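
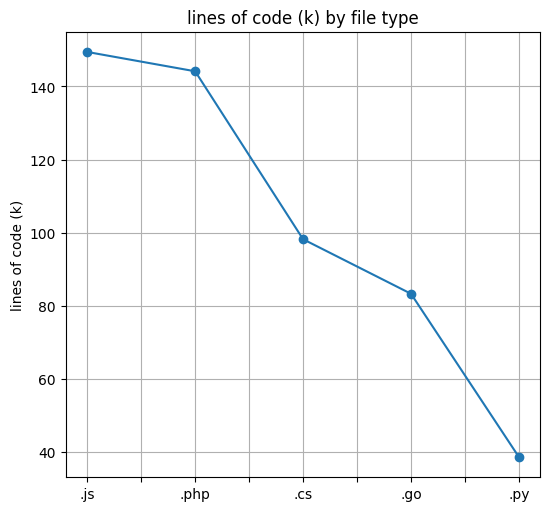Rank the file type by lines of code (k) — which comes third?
.cs

Top 4: .js ≈ 150, .php ≈ 140, .cs ≈ 100, .go ≈ 80.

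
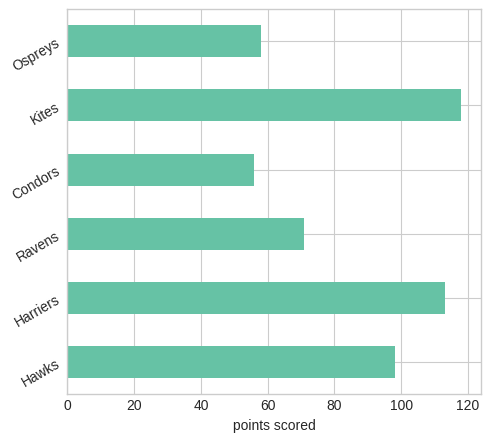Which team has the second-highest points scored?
Harriers

Top 3: Kites ≈ 120, Harriers ≈ 110, Hawks ≈ 100.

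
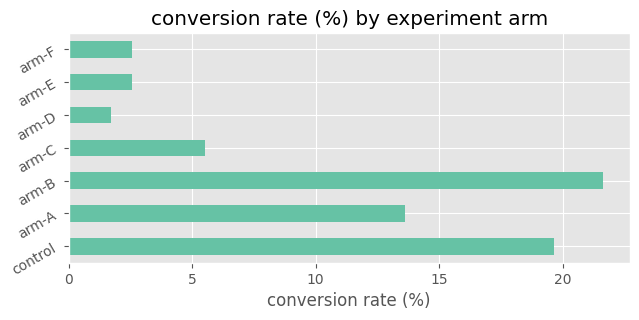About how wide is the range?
≈ 20

Max arm-B ≈ 22, min arm-D ≈ 2; range ≈ 20.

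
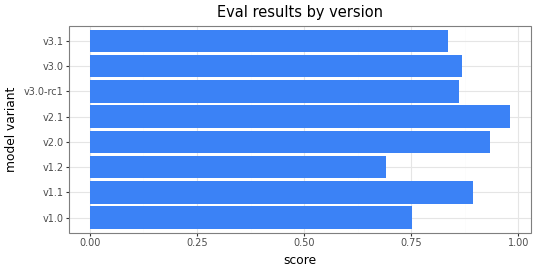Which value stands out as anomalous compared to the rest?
v1.2 ≈ 0.7; the rest sit between ≈ 0.8 and ≈ 1.0.

v1.2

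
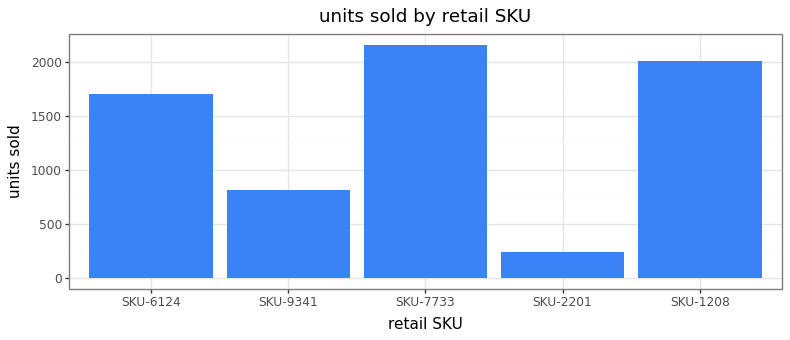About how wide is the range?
Max SKU-7733 ≈ 2200, min SKU-2201 ≈ 200; range ≈ 2000.

≈ 2000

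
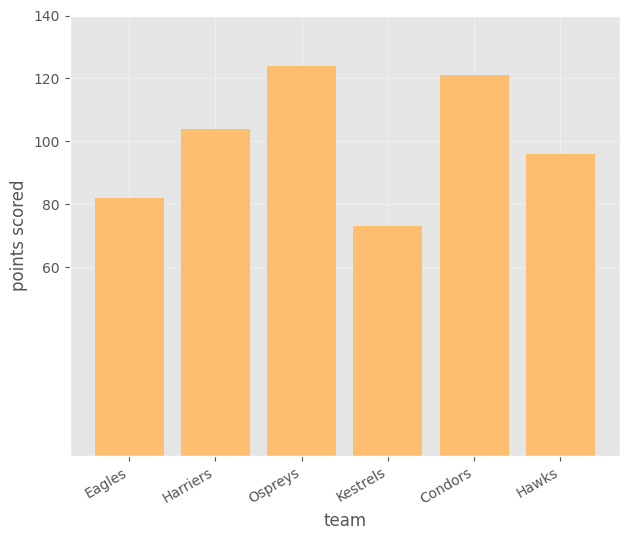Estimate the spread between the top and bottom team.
≈ 40

Max Ospreys ≈ 120, min Kestrels ≈ 80; range ≈ 40.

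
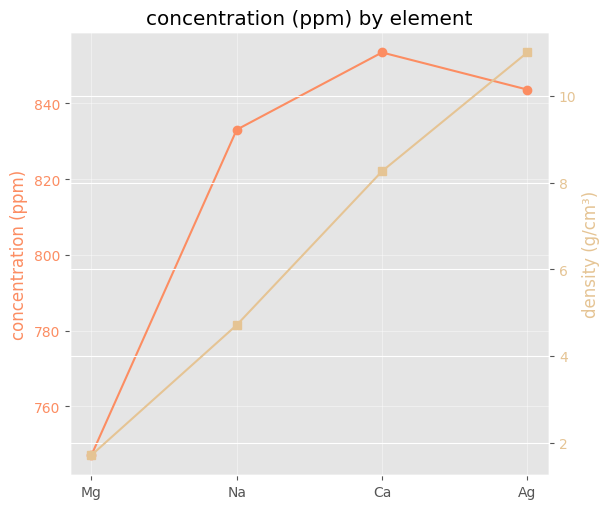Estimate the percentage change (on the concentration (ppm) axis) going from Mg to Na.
Mg ≈ 750, Na ≈ 830; (830 − 750) / 750 ≈ +10.7%.

≈ +10.7%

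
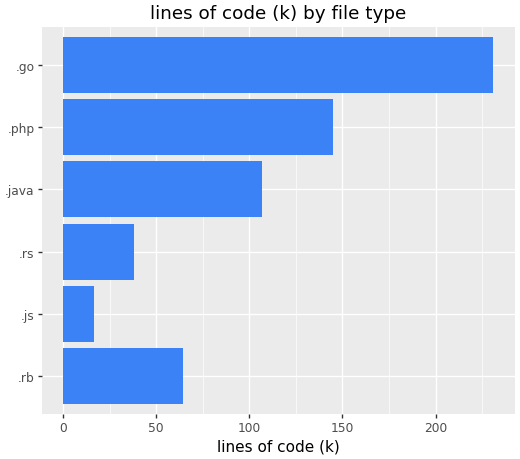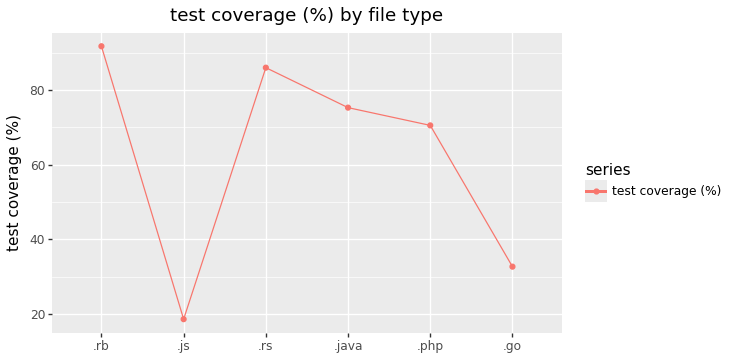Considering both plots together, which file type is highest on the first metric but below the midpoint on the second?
.go

Chart 2 median test coverage (%) ≈ 70; below-median file types: .js, .php, .go. Among those, .go has the highest lines of code (k) (≈ 225).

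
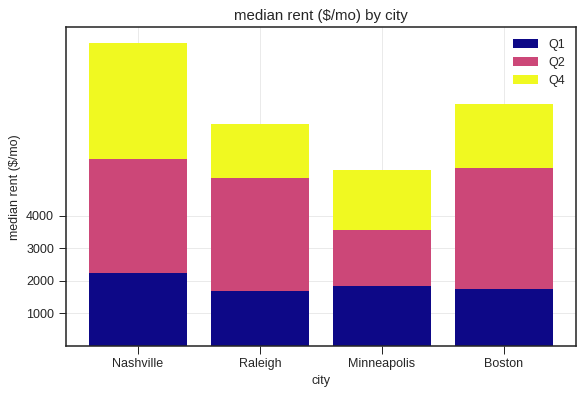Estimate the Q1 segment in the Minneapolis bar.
≈ 2000

Q1 top ≈ 2000, bottom ≈ 0; segment ≈ 2000.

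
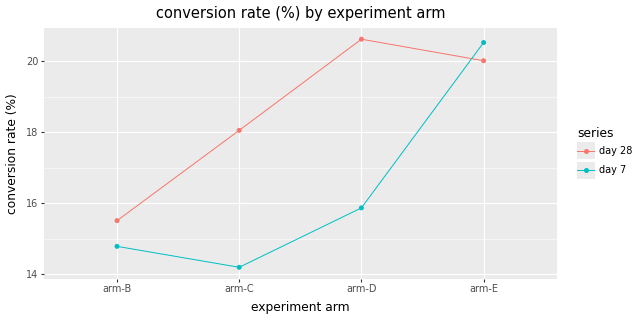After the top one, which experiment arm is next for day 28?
arm-E

Top 3 for day 28: arm-D ≈ 21, arm-E ≈ 20, arm-C ≈ 18.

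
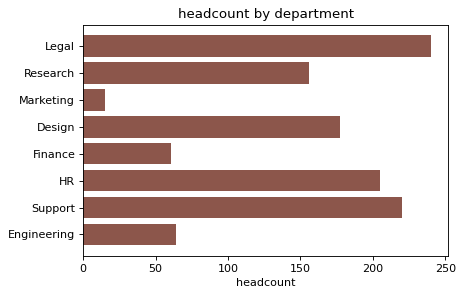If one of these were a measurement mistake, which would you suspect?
Marketing ≈ 20; the rest sit between ≈ 60 and ≈ 240.

Marketing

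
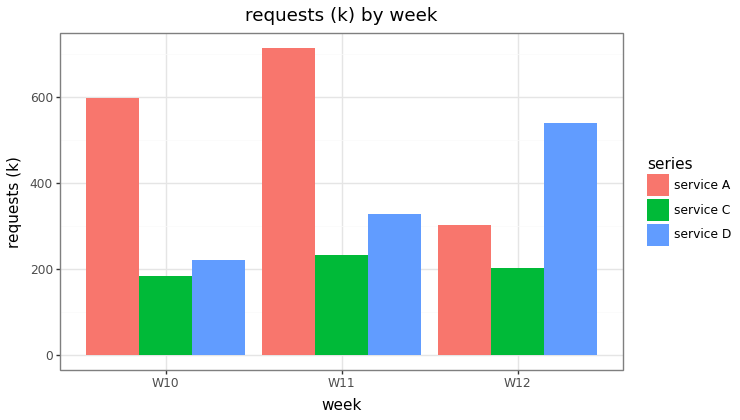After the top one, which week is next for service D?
W11

Top 3 for service D: W12 ≈ 500, W11 ≈ 300, W10 ≈ 200.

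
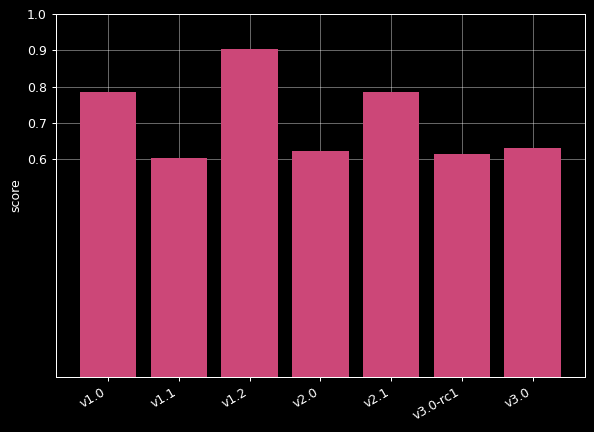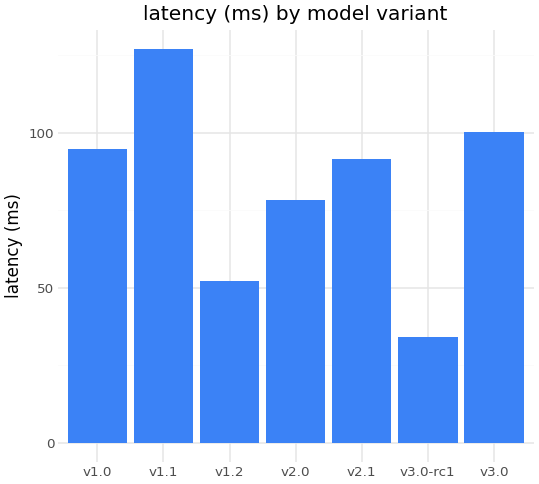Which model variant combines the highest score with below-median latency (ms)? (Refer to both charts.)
Chart 2 median latency (ms) ≈ 100; below-median model variants: v1.2, v2.0, v3.0-rc1. Among those, v1.2 has the highest score (≈ 0.9).

v1.2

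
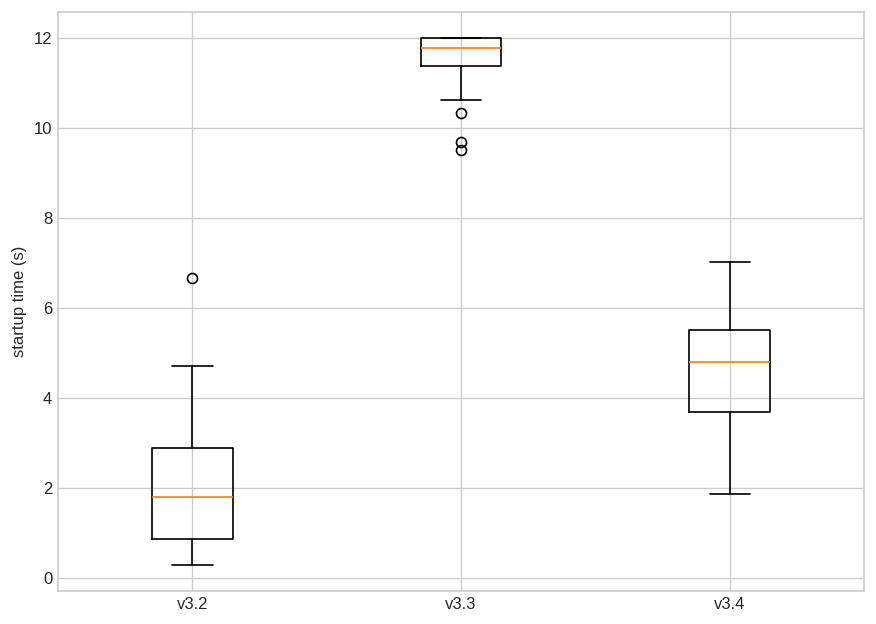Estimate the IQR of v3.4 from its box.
≈ 2

Q3 ≈ 6, Q1 ≈ 4; IQR ≈ 2.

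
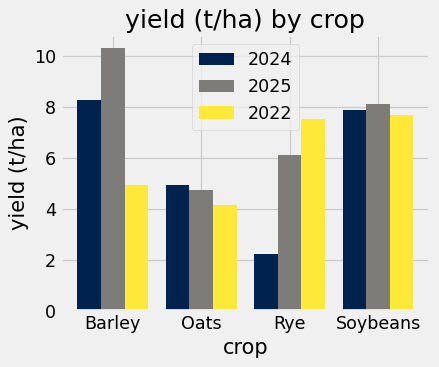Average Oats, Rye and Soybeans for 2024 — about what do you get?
≈ 5

(5 + 2 + 8) / 3 ≈ 5.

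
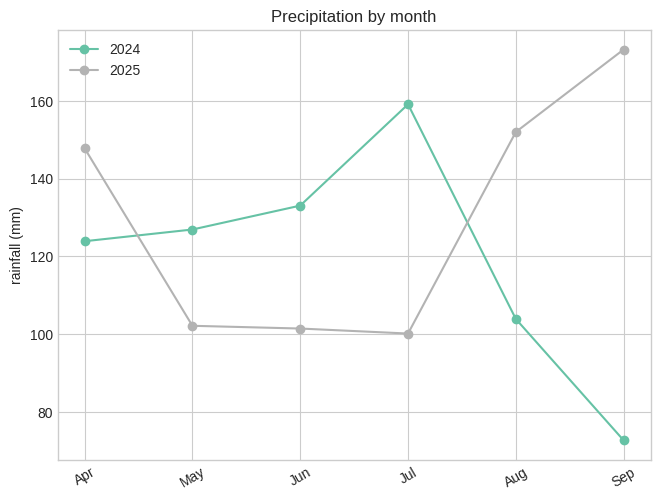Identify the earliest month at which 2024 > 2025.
May

Apr: 2024 ≈ 120 vs 2025 ≈ 150 (not yet); May: 2024 ≈ 130 vs 2025 ≈ 100 (first crossover).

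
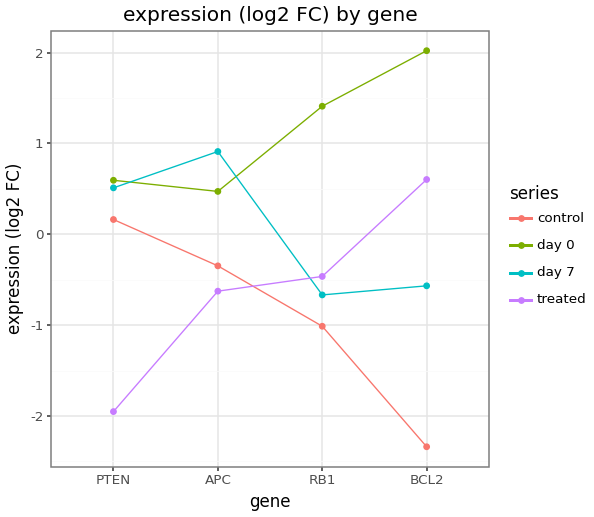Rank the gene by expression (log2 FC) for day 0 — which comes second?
Top 3 for day 0: BCL2 ≈ 2.0, RB1 ≈ 1.5, PTEN ≈ 0.5.

RB1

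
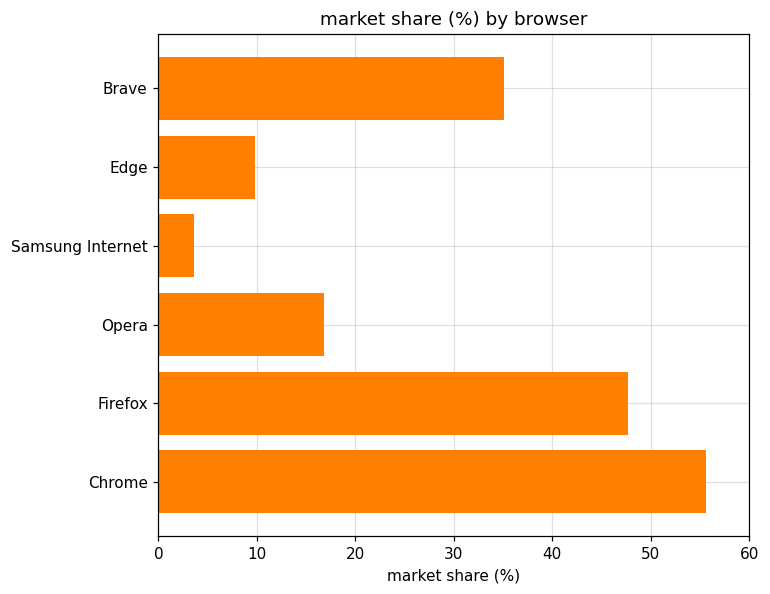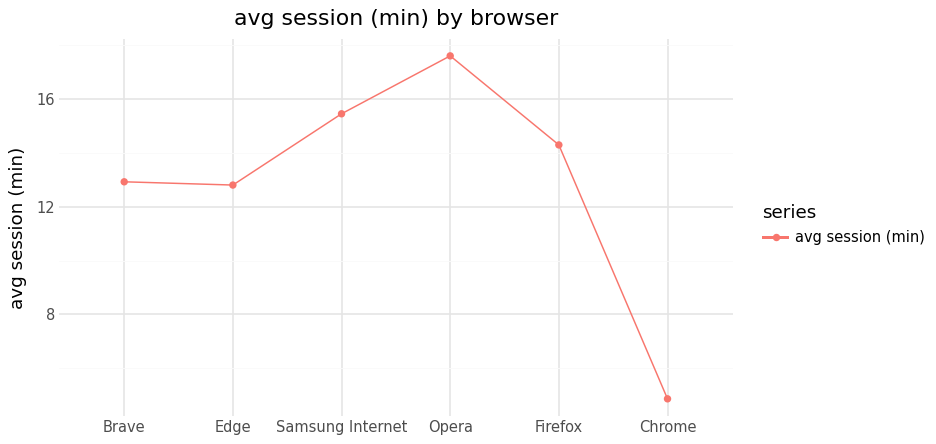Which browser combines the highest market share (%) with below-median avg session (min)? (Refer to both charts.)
Chrome

Chart 2 median avg session (min) ≈ 14; below-median browsers: Brave, Edge, Chrome. Among those, Chrome has the highest market share (%) (≈ 60).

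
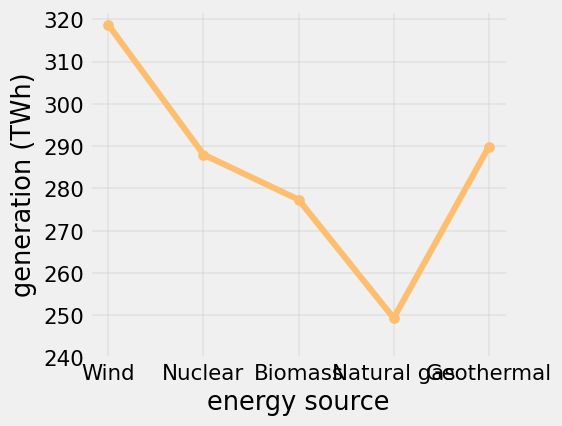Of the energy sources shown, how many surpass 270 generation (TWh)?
Above 270: Wind, Nuclear, Biomass, Geothermal.

4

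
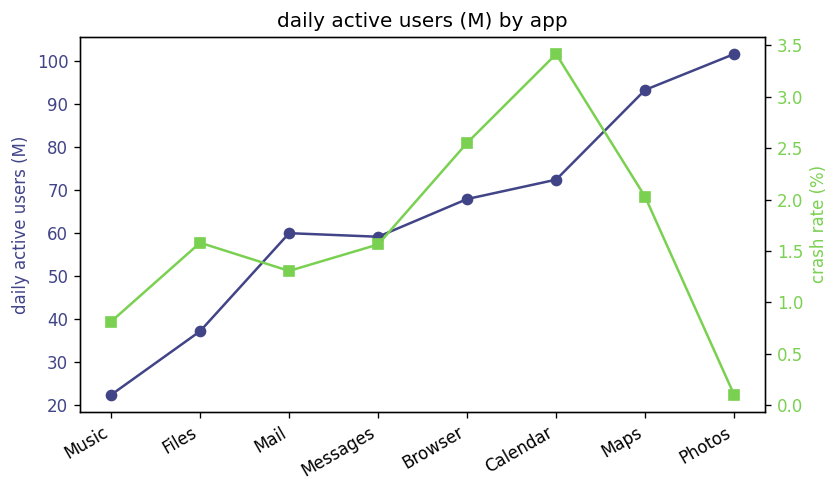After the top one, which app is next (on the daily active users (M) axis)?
Top 3 (on the daily active users (M) axis): Photos ≈ 100, Maps ≈ 90, Calendar ≈ 70.

Maps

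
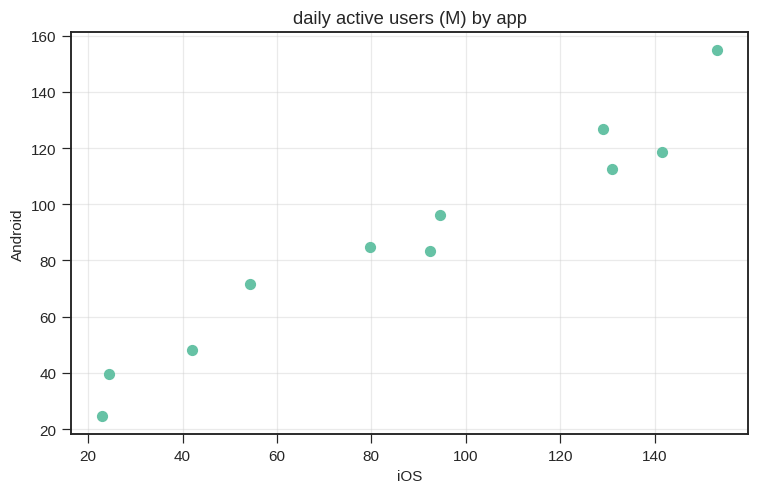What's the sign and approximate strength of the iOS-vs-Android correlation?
Points are positively correlated; strong (|r| ≈ 1.0).

positive, strong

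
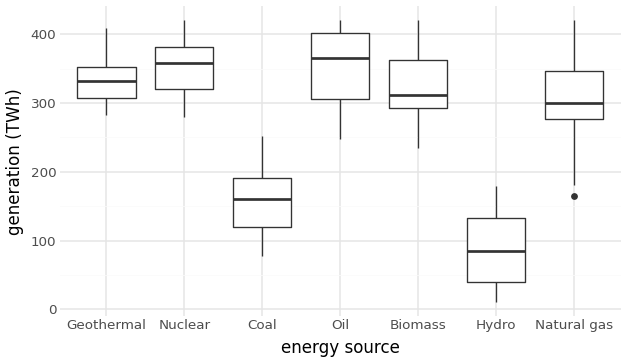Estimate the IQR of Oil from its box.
≈ 100

Q3 ≈ 400, Q1 ≈ 300; IQR ≈ 100.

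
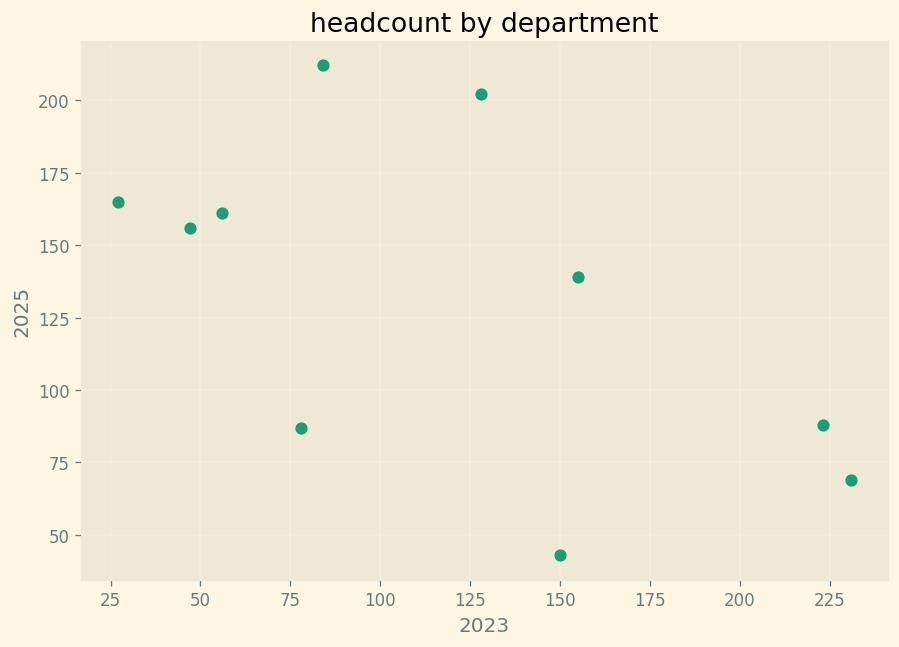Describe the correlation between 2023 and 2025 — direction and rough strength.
Points are negatively correlated; moderate (|r| ≈ 0.6).

negative, moderate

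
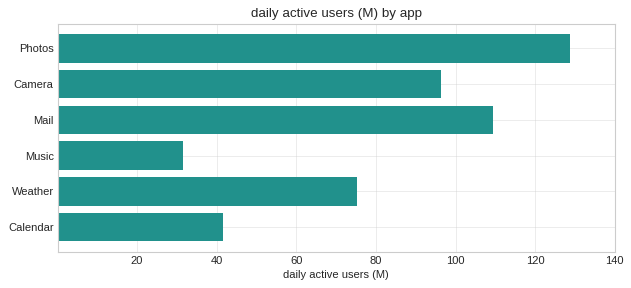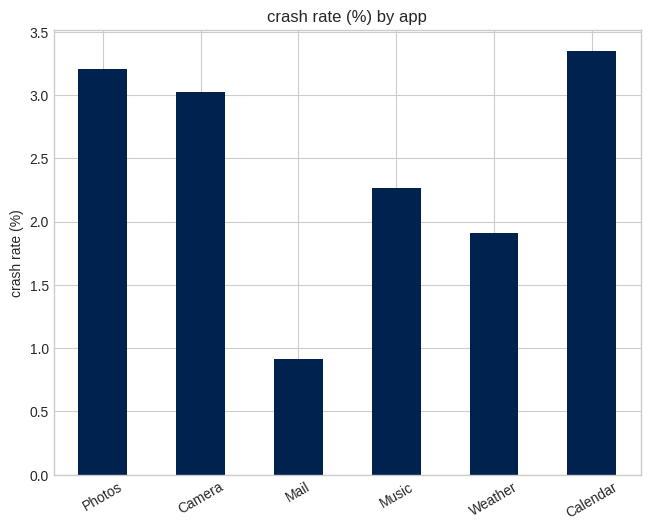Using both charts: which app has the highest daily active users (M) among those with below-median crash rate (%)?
Chart 2 median crash rate (%) ≈ 2.5; below-median apps: Mail, Music, Weather. Among those, Mail has the highest daily active users (M) (≈ 100).

Mail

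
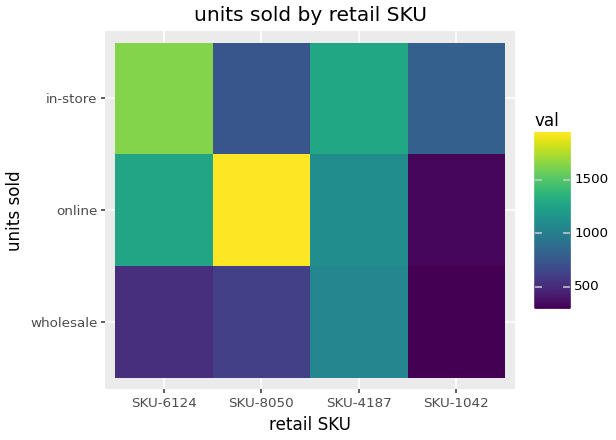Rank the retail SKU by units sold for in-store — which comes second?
SKU-4187

Top 3 for in-store: SKU-6124 ≈ 1600, SKU-4187 ≈ 1200, SKU-1042 ≈ 800.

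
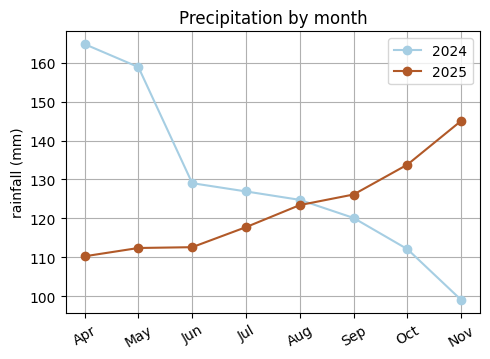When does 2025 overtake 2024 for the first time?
Sep

Aug: 2025 ≈ 120 vs 2024 ≈ 120 (not yet); Sep: 2025 ≈ 130 vs 2024 ≈ 120 (first crossover).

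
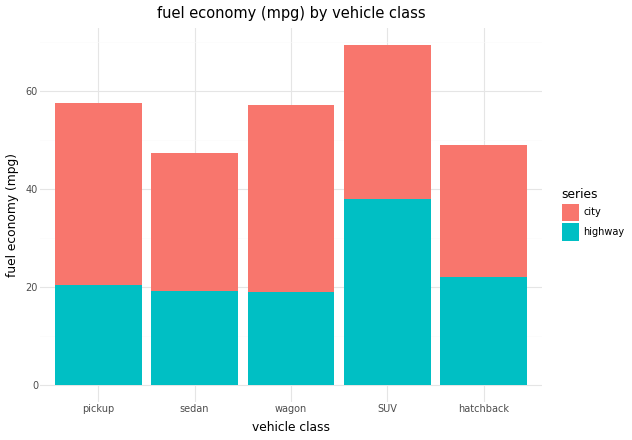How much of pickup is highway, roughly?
≈ 20

highway top ≈ 20, bottom ≈ 0; segment ≈ 20.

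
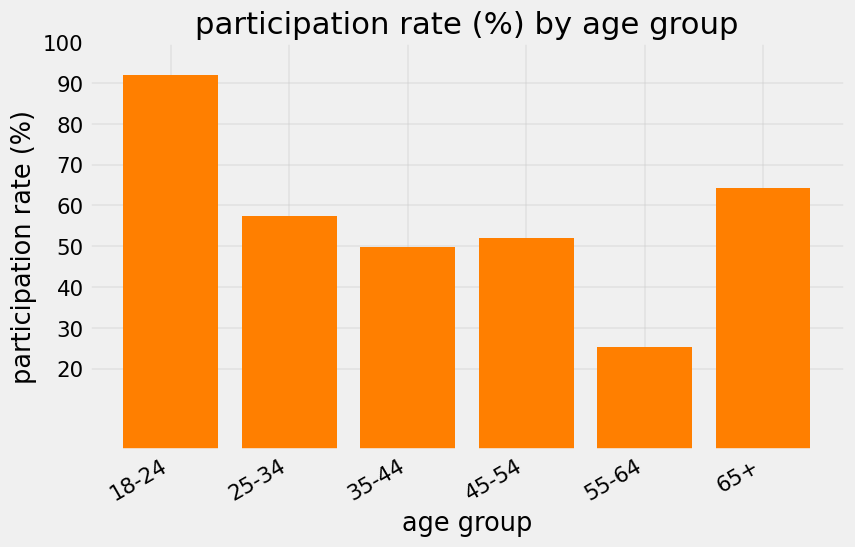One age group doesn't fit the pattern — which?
18-24

18-24 ≈ 90; the rest sit between ≈ 30 and ≈ 60.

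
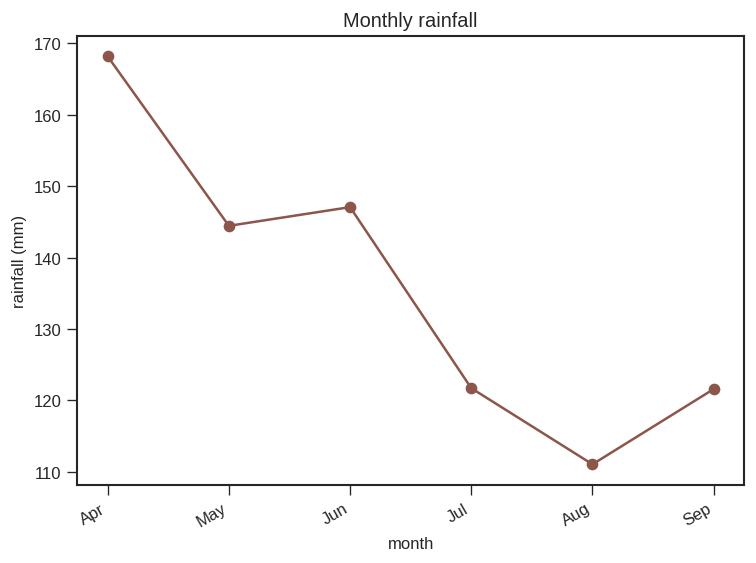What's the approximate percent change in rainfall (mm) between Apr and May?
Apr ≈ 170, May ≈ 145; (145 − 170) / 170 ≈ -14.7%.

≈ -14.7%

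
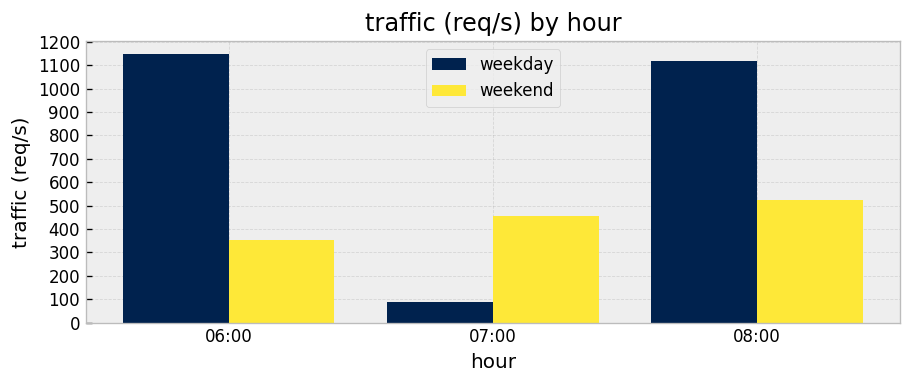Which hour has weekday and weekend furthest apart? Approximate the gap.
06:00: weekday ≈ 1100, weekend ≈ 400 → gap ≈ 700. Next-largest (08:00) is only ≈ 600.

06:00, ≈ 700 req/s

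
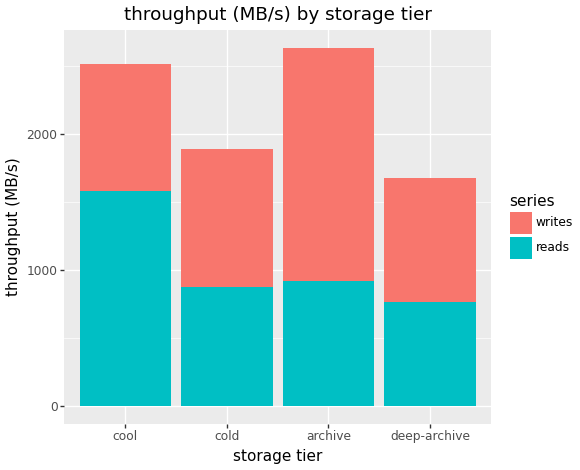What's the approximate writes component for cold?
writes top ≈ 2000, bottom ≈ 1000; segment ≈ 1000.

≈ 1000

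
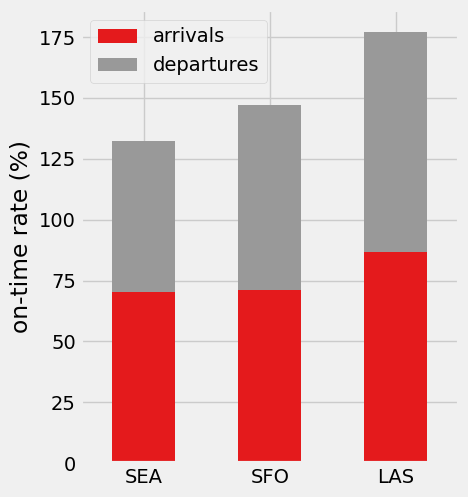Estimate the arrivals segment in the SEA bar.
arrivals top ≈ 80, bottom ≈ 0; segment ≈ 80.

≈ 80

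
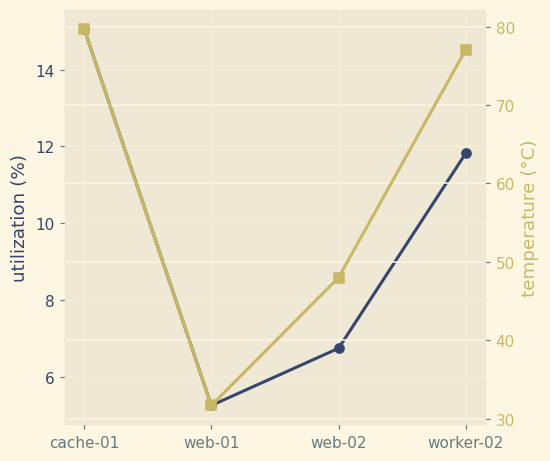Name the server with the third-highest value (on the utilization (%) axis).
Top 4 (on the utilization (%) axis): cache-01 ≈ 15, worker-02 ≈ 12, web-02 ≈ 7, web-01 ≈ 5.

web-02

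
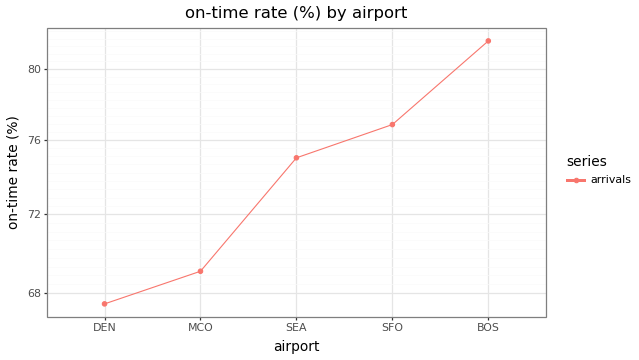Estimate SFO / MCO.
≈ 1.09×

SFO ≈ 76, MCO ≈ 70; 76/70 ≈ 1.09.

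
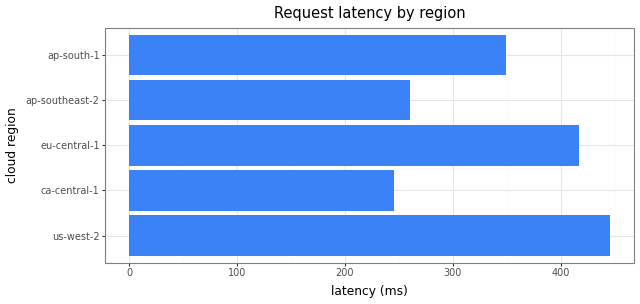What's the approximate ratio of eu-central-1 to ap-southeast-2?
≈ 1.6×

eu-central-1 ≈ 400, ap-southeast-2 ≈ 250; 400/250 ≈ 1.6.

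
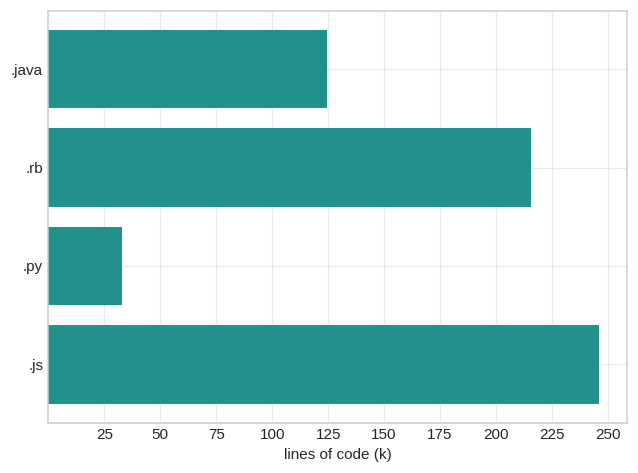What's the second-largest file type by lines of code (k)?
.rb

Top 3: .js ≈ 250, .rb ≈ 225, .java ≈ 125.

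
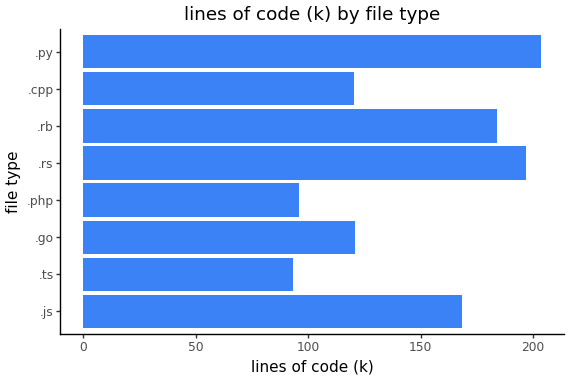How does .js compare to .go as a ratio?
.js ≈ 160, .go ≈ 120; 160/120 ≈ 1.33.

≈ 1.33×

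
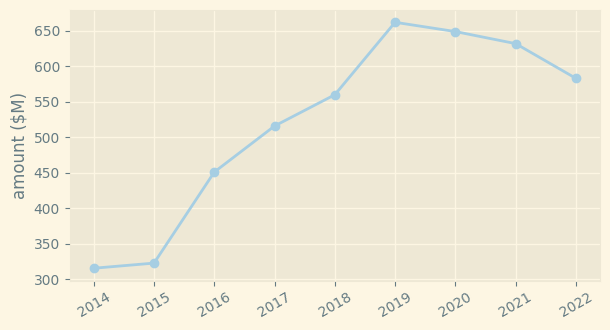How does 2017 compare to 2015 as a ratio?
2017 ≈ 500, 2015 ≈ 300; 500/300 ≈ 1.67.

≈ 1.67×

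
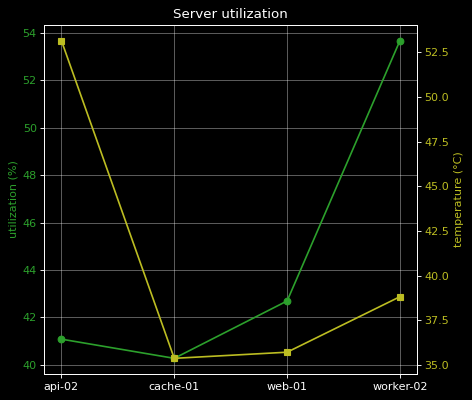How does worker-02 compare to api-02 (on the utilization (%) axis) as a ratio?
≈ 1.29×

worker-02 ≈ 54, api-02 ≈ 42; 54/42 ≈ 1.29.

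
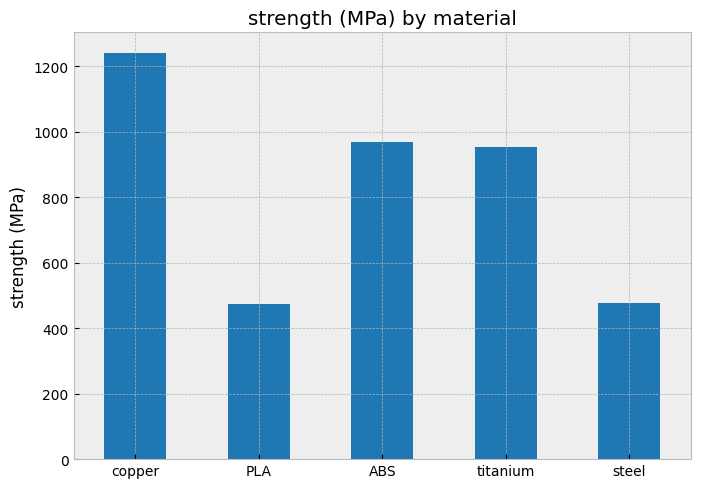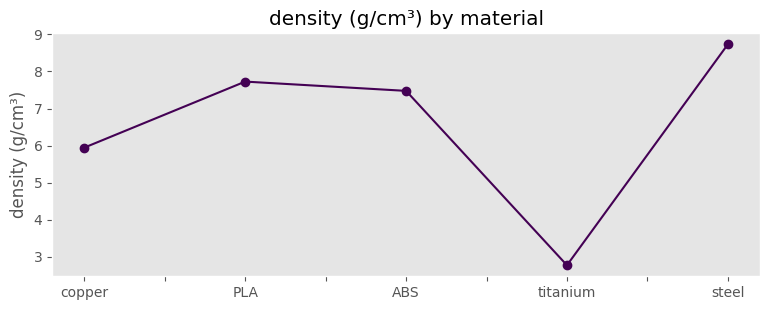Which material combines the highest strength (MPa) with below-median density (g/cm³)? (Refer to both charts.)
copper

Chart 2 median density (g/cm³) ≈ 7; below-median materials: copper, titanium. Among those, copper has the highest strength (MPa) (≈ 1200).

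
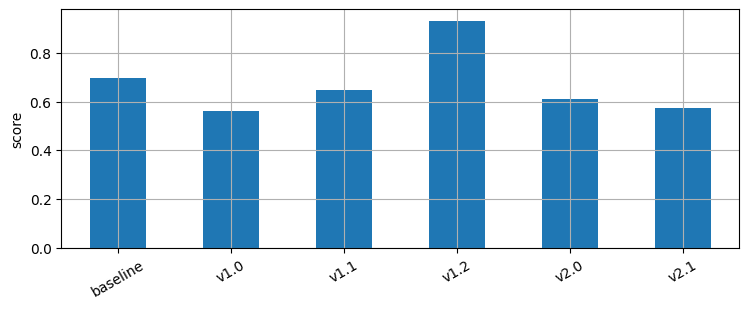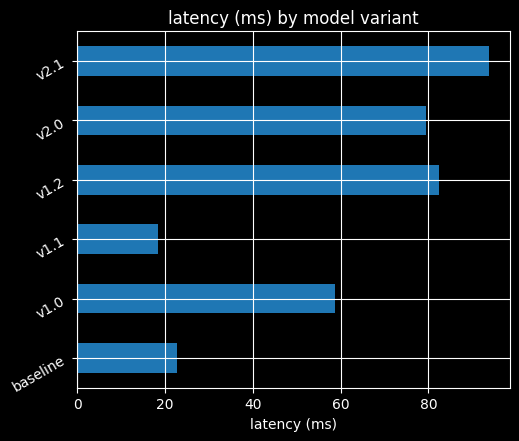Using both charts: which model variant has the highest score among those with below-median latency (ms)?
Chart 2 median latency (ms) ≈ 70; below-median model variants: baseline, v1.0, v1.1. Among those, baseline has the highest score (≈ 0.7).

baseline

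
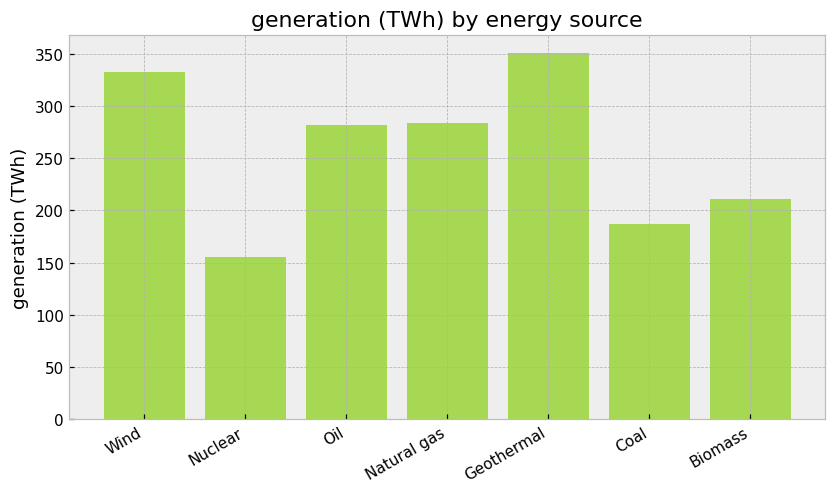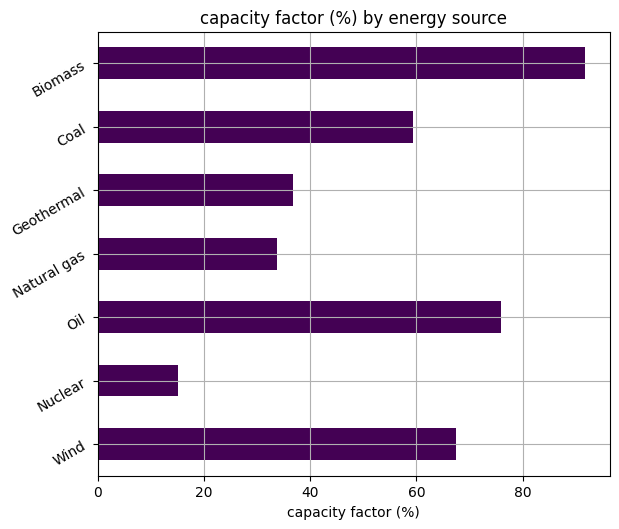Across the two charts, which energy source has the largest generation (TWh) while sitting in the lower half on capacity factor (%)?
Chart 2 median capacity factor (%) ≈ 60; below-median energy sources: Nuclear, Natural gas, Geothermal. Among those, Geothermal has the highest generation (TWh) (≈ 350).

Geothermal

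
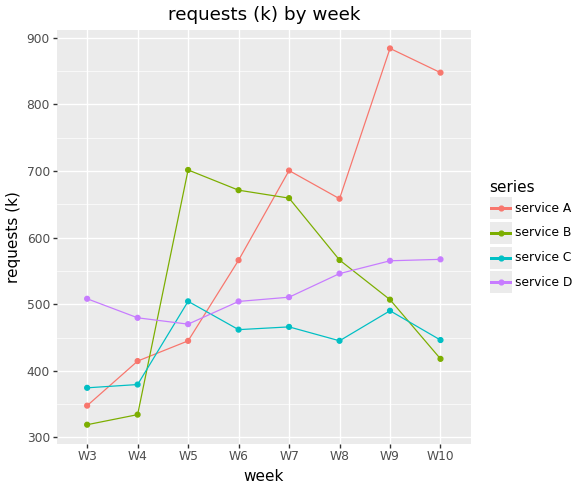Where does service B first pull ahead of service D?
W5

W4: service B ≈ 350 vs service D ≈ 500 (not yet); W5: service B ≈ 700 vs service D ≈ 450 (first crossover).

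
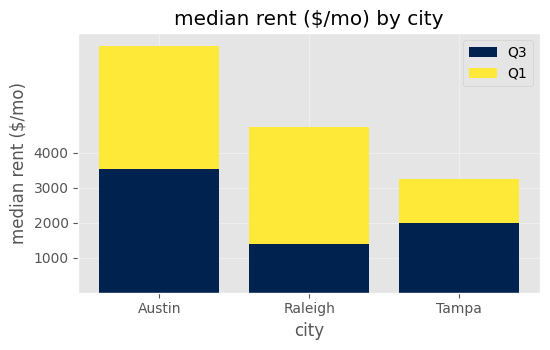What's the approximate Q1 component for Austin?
Q1 top ≈ 7000, bottom ≈ 4000; segment ≈ 3000.

≈ 3000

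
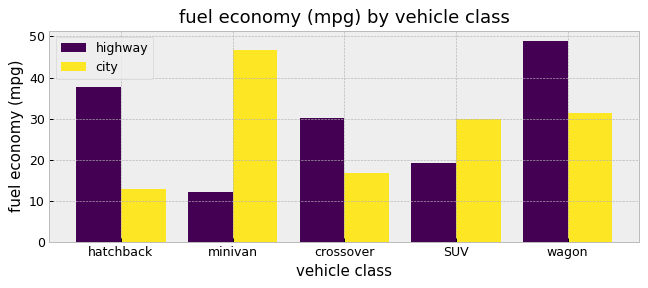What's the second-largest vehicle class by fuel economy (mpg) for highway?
Top 3 for highway: wagon ≈ 50, hatchback ≈ 40, crossover ≈ 30.

hatchback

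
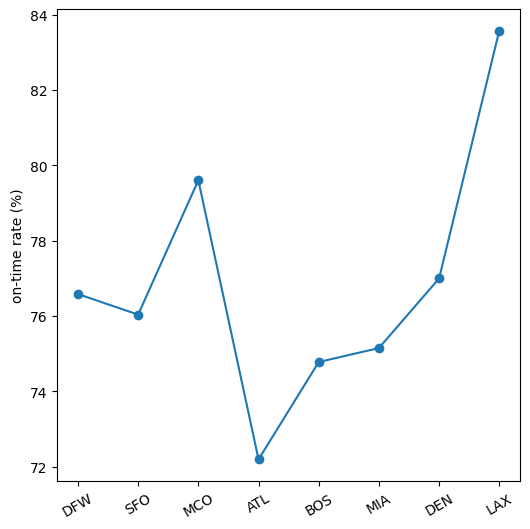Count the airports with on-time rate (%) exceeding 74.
Above 74: DFW, SFO, MCO, BOS, MIA, DEN, LAX.

7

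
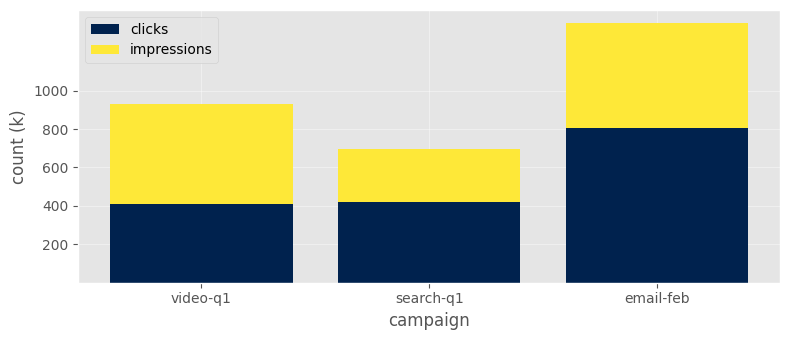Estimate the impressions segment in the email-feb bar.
≈ 600

impressions top ≈ 1400, bottom ≈ 800; segment ≈ 600.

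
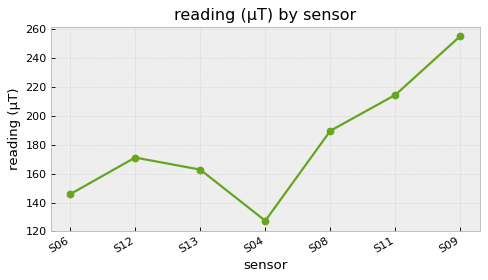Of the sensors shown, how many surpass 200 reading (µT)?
2

Above 200: S11, S09.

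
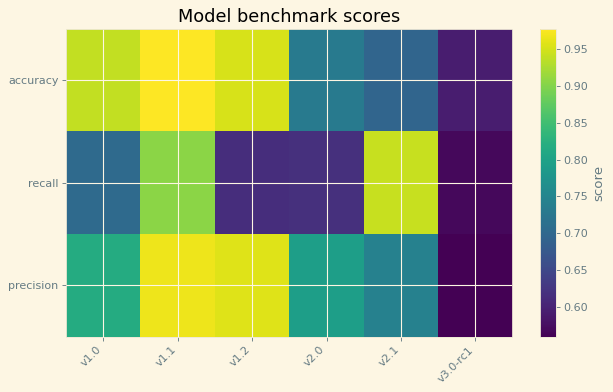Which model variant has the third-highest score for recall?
Top 4 for recall: v2.1 ≈ 0.95, v1.1 ≈ 0.90, v1.0 ≈ 0.70, v2.0 ≈ 0.60.

v1.0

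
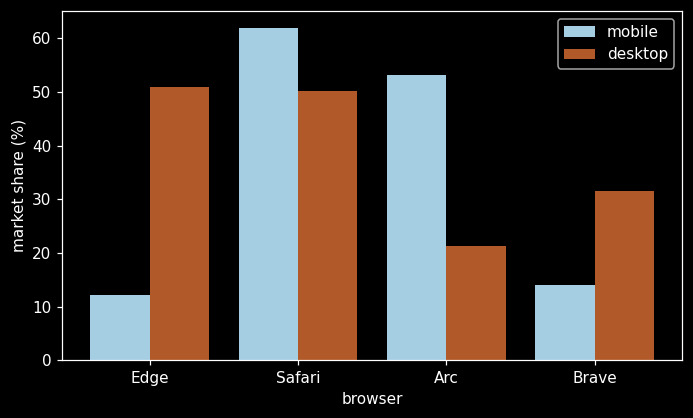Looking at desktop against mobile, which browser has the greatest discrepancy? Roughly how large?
Edge: desktop ≈ 50, mobile ≈ 10 → gap ≈ 40. Next-largest (Arc) is only ≈ 30.

Edge, ≈ 40 %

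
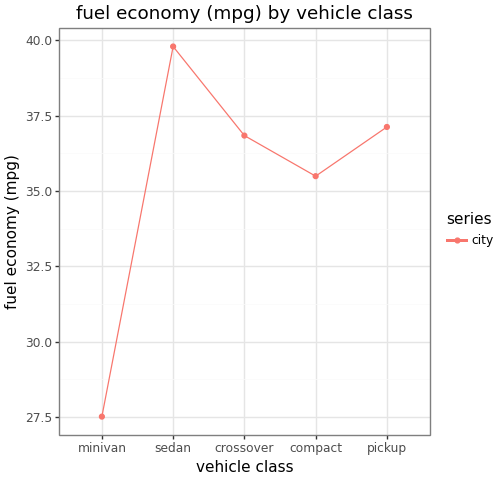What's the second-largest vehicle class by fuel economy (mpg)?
pickup

Top 3: sedan ≈ 40, pickup ≈ 38, crossover ≈ 36.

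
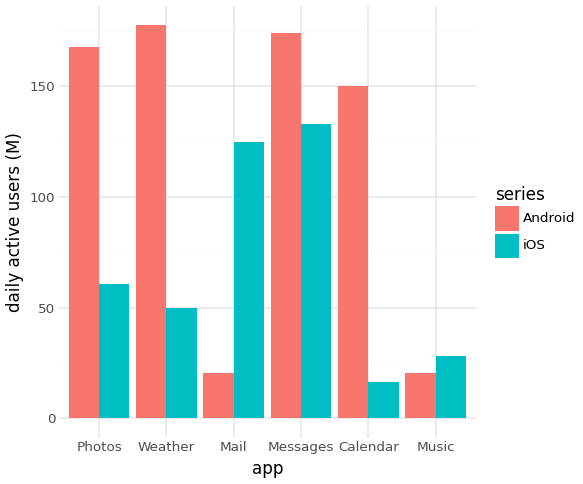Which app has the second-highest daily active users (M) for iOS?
Mail

Top 3 for iOS: Messages ≈ 140, Mail ≈ 120, Photos ≈ 60.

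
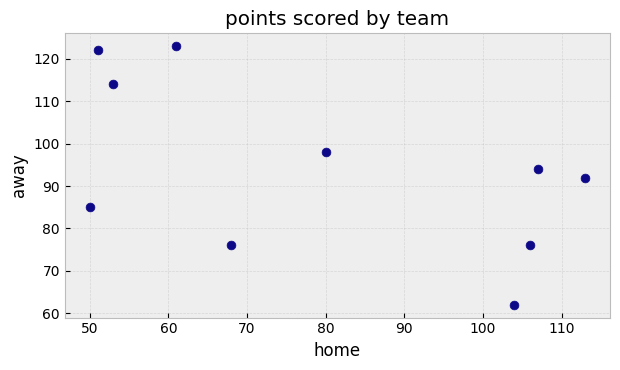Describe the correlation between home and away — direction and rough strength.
Points are negatively correlated; moderate (|r| ≈ 0.6).

negative, moderate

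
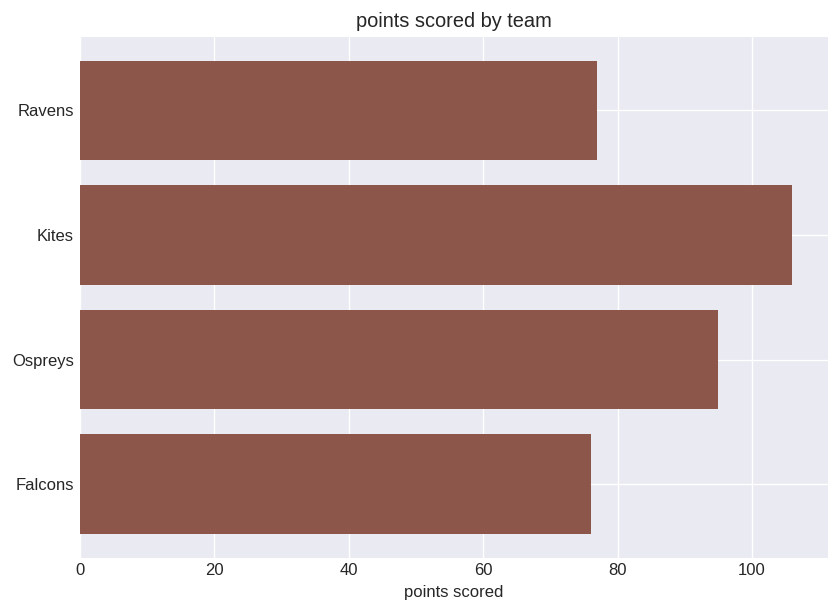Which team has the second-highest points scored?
Top 3: Kites ≈ 110, Ospreys ≈ 100, Ravens ≈ 80.

Ospreys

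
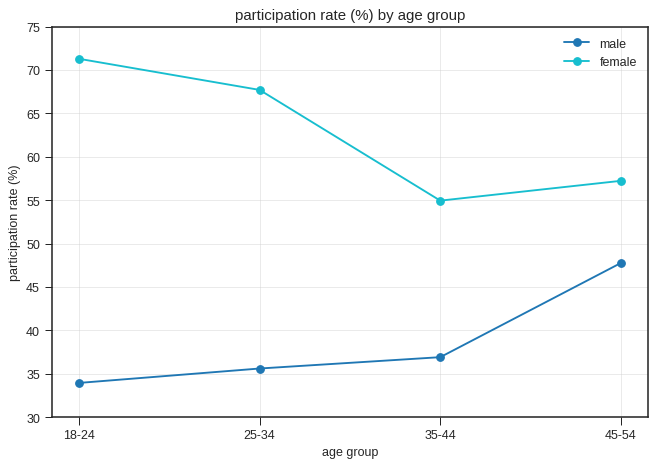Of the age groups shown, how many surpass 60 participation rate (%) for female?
Above 60: 18-24, 25-34.

2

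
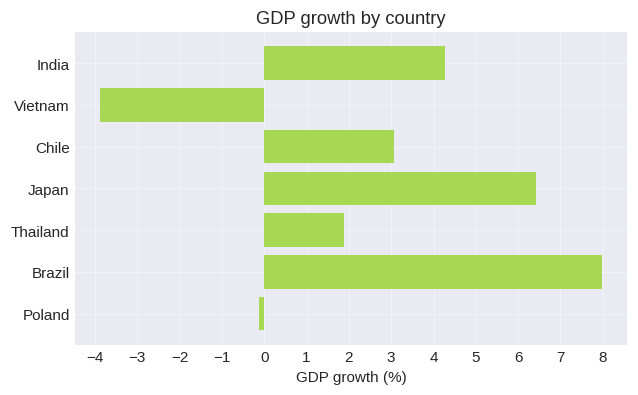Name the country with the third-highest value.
India

Top 4: Brazil ≈ 8, Japan ≈ 6, India ≈ 4, Chile ≈ 3.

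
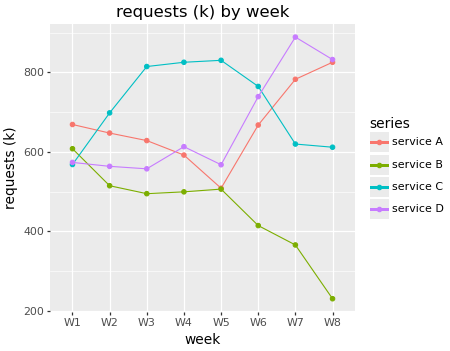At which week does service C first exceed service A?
W1: service C ≈ 600 vs service A ≈ 700 (not yet); W2: service C ≈ 700 vs service A ≈ 600 (first crossover).

W2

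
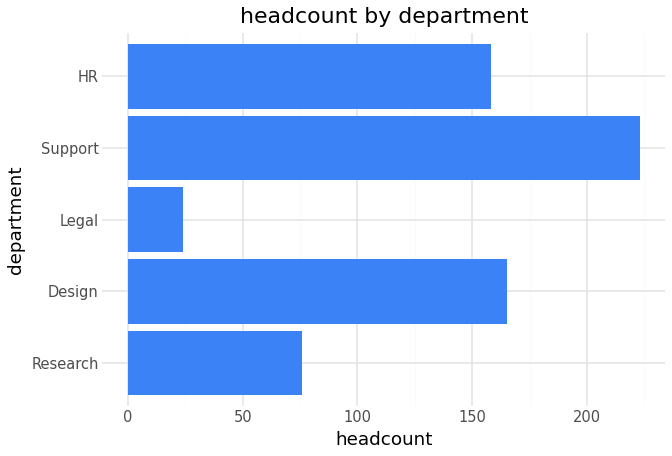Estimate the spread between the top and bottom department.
Max Support ≈ 220, min Legal ≈ 20; range ≈ 200.

≈ 200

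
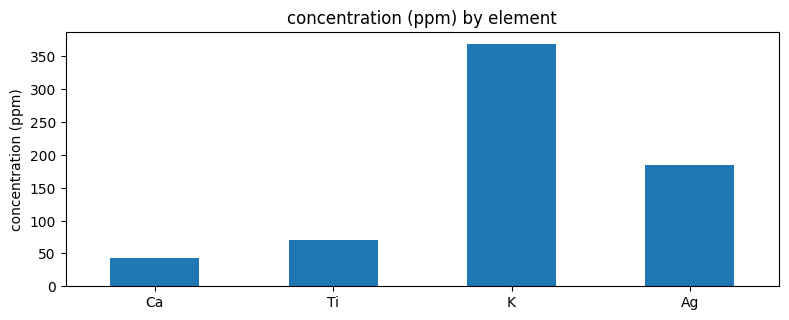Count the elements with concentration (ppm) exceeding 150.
2

Above 150: K, Ag.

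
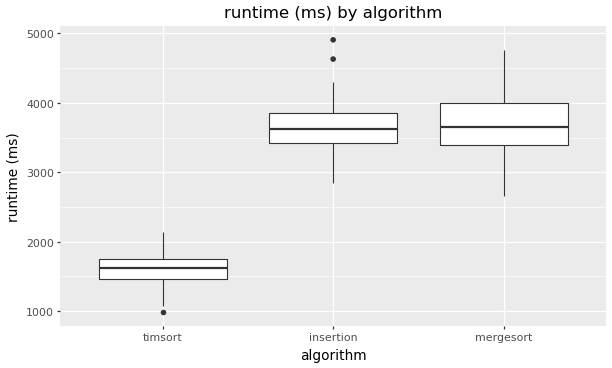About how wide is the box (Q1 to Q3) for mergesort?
≈ 600

Q3 ≈ 4000, Q1 ≈ 3400; IQR ≈ 600.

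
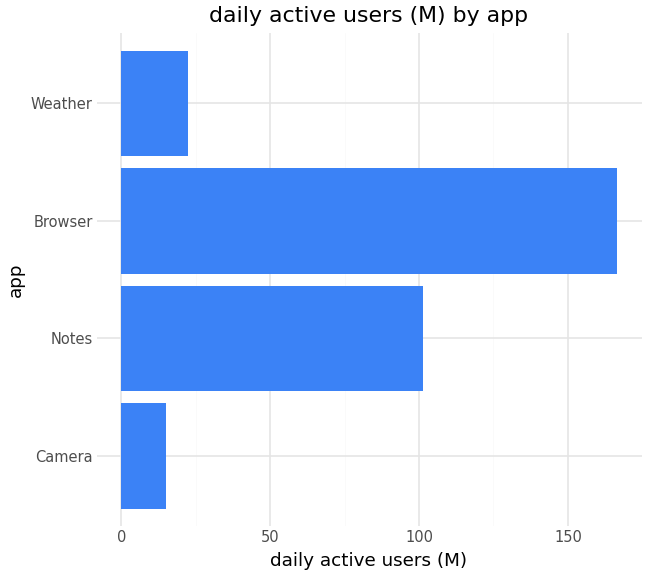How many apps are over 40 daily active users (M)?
2

Above 40: Notes, Browser.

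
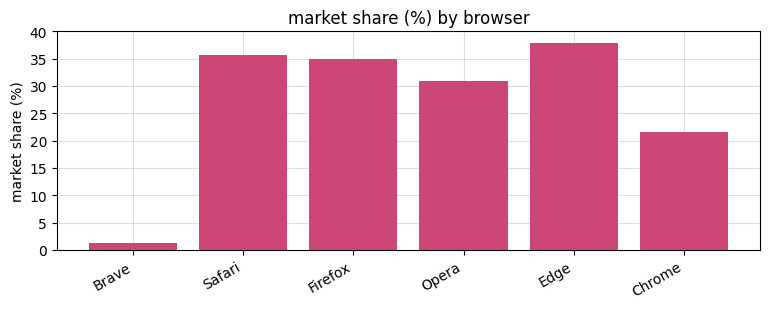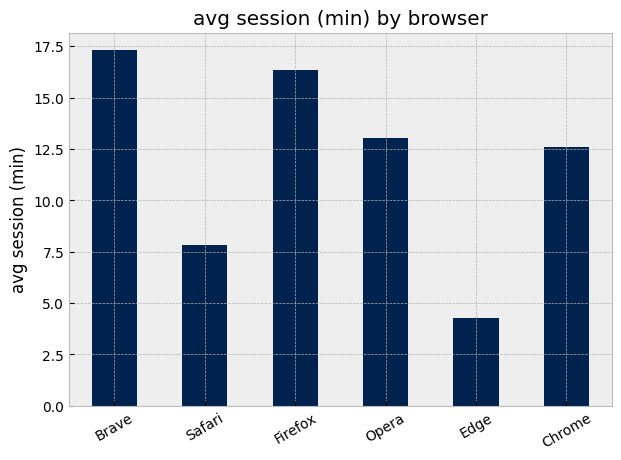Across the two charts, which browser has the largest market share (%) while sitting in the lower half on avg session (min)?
Chart 2 median avg session (min) ≈ 12; below-median browsers: Safari, Edge, Chrome. Among those, Edge has the highest market share (%) (≈ 40).

Edge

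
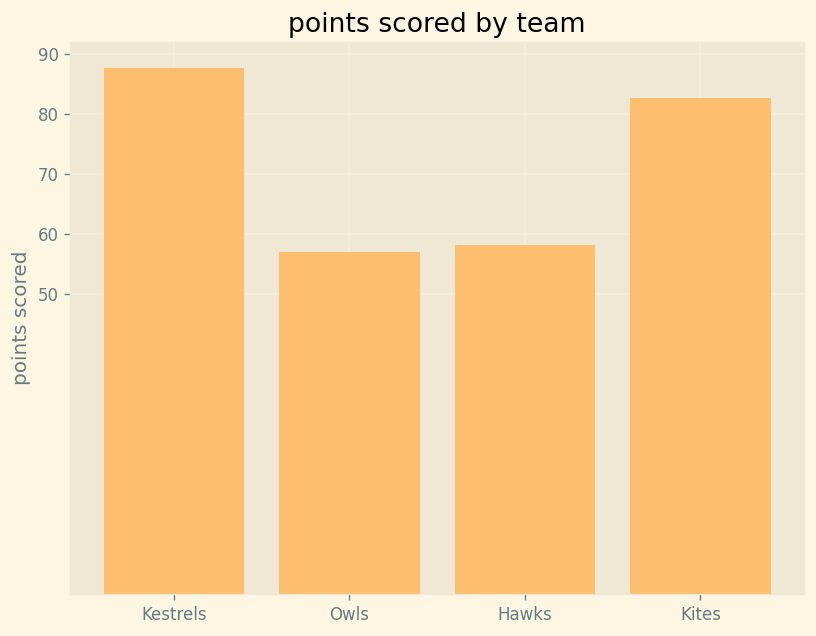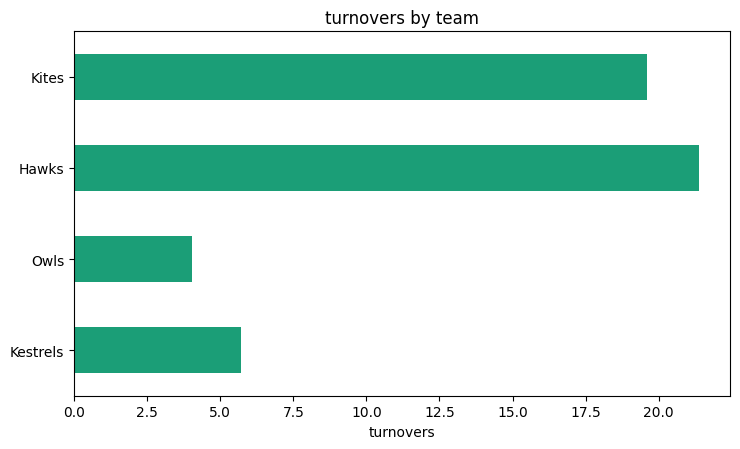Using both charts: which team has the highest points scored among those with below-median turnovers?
Chart 2 median turnovers ≈ 12; below-median teams: Kestrels, Owls. Among those, Kestrels has the highest points scored (≈ 90).

Kestrels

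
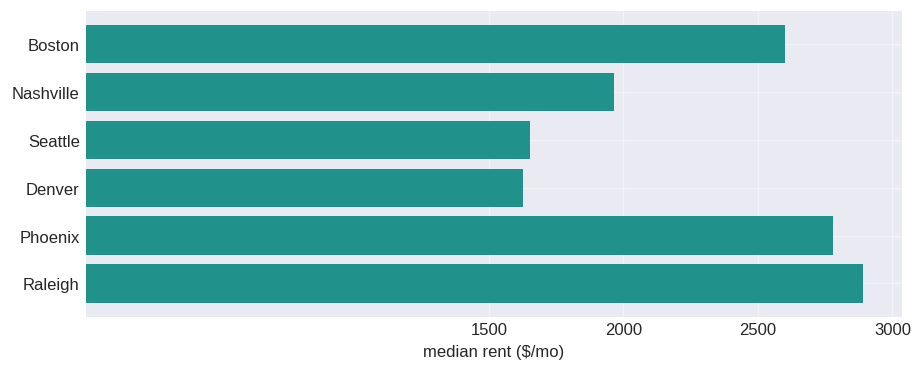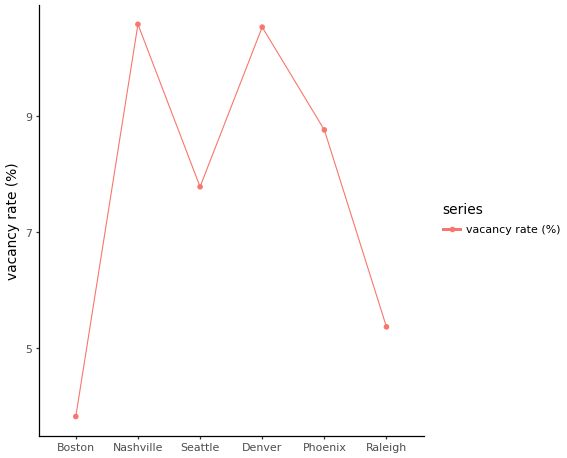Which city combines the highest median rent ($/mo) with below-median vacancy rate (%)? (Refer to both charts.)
Raleigh

Chart 2 median vacancy rate (%) ≈ 8; below-median cities: Boston, Seattle, Raleigh. Among those, Raleigh has the highest median rent ($/mo) (≈ 3000).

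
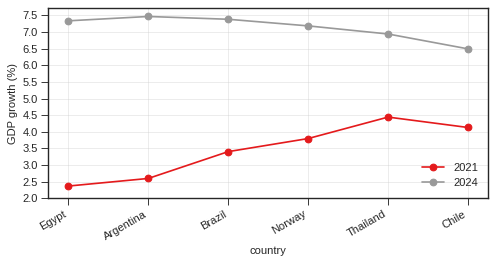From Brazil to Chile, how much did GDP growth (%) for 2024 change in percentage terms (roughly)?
≈ -13.3%

Brazil ≈ 7.5, Chile ≈ 6.5; (6.5 − 7.5) / 7.5 ≈ -13.3%.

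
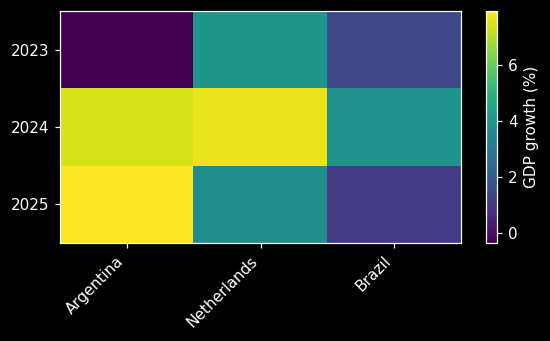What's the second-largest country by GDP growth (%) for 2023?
Brazil

Top 3 for 2023: Netherlands ≈ 4, Brazil ≈ 1, Argentina ≈ 0.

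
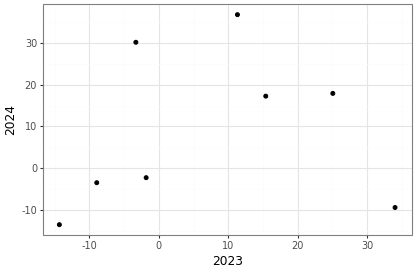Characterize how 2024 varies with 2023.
Points are roughly uncorrelated; weak (|r| ≈ 0.2).

no clear correlation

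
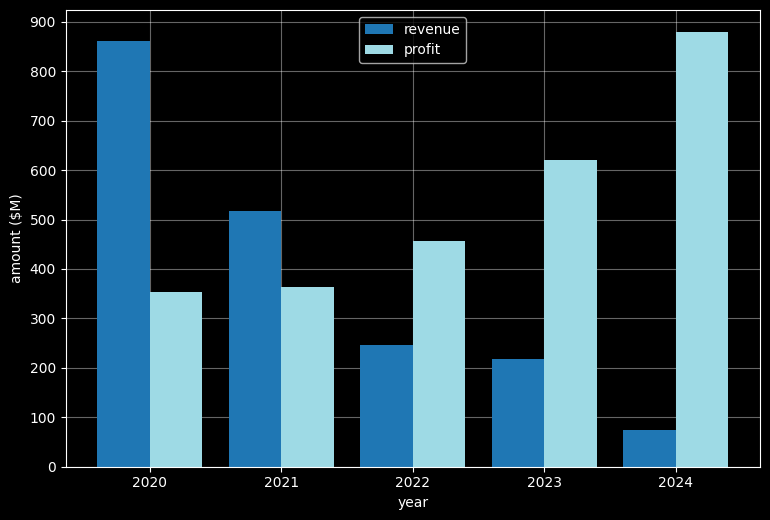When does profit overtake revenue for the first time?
2021: profit ≈ 400 vs revenue ≈ 500 (not yet); 2022: profit ≈ 500 vs revenue ≈ 200 (first crossover).

2022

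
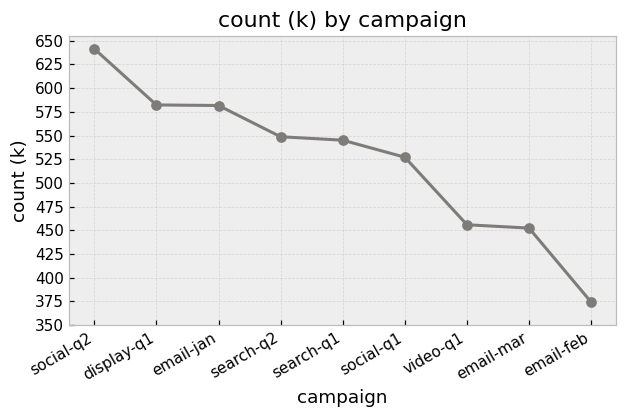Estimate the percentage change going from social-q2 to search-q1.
social-q2 ≈ 650, search-q1 ≈ 550; (550 − 650) / 650 ≈ -15.4%.

≈ -15.4%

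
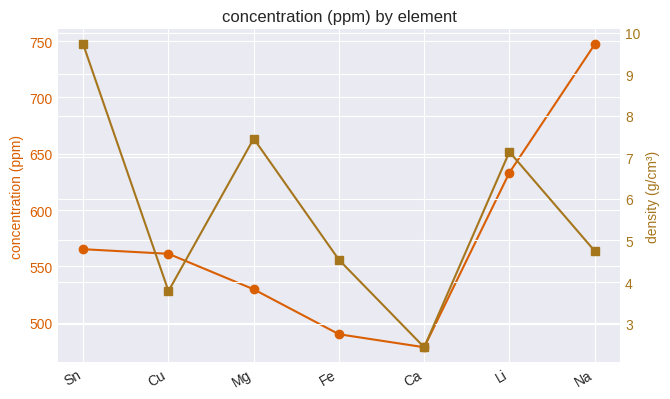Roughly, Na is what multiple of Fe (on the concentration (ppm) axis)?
≈ 1.5×

Na ≈ 750, Fe ≈ 500; 750/500 ≈ 1.5.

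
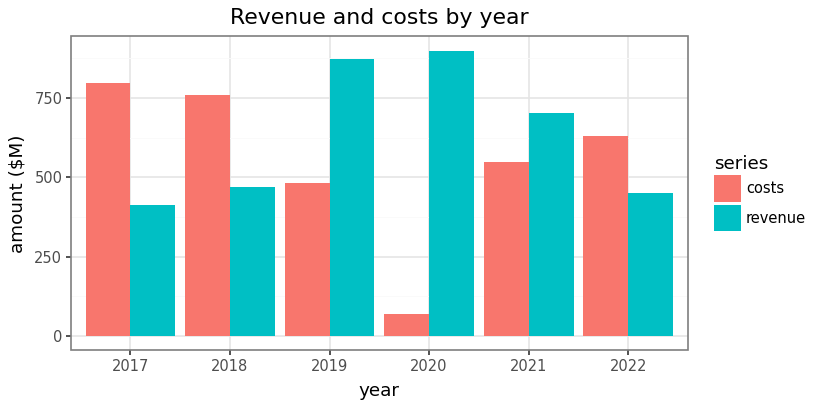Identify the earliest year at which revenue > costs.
2018: revenue ≈ 500 vs costs ≈ 800 (not yet); 2019: revenue ≈ 900 vs costs ≈ 500 (first crossover).

2019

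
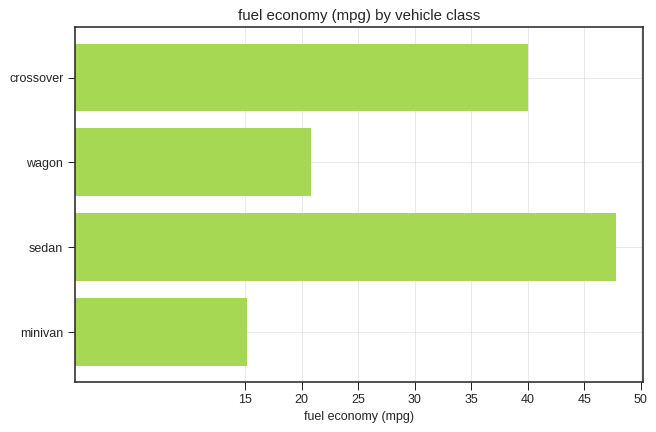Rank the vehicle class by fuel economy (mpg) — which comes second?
Top 3: sedan ≈ 50, crossover ≈ 40, wagon ≈ 20.

crossover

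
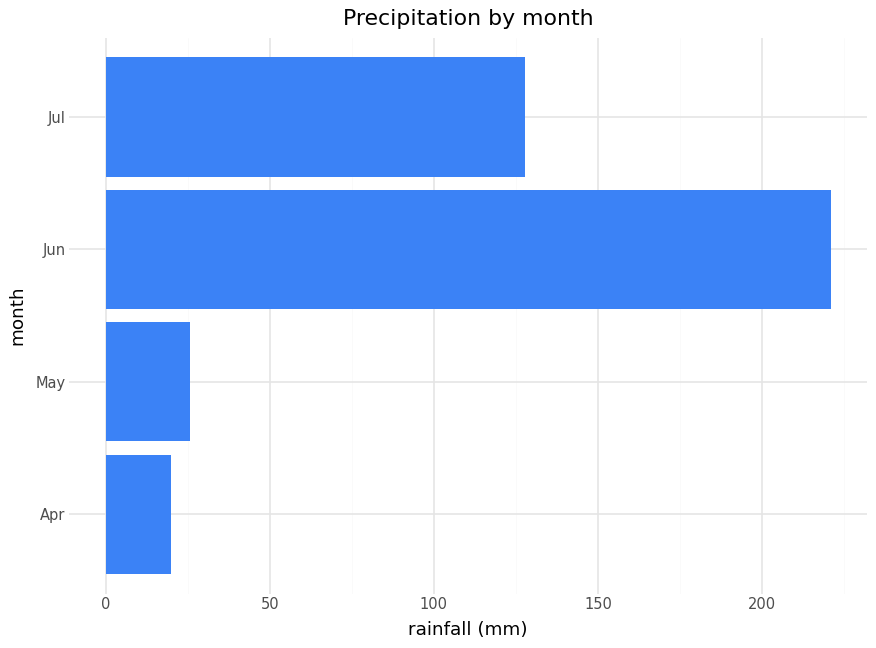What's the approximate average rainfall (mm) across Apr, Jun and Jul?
≈ 120

(20 + 220 + 120) / 3 ≈ 120.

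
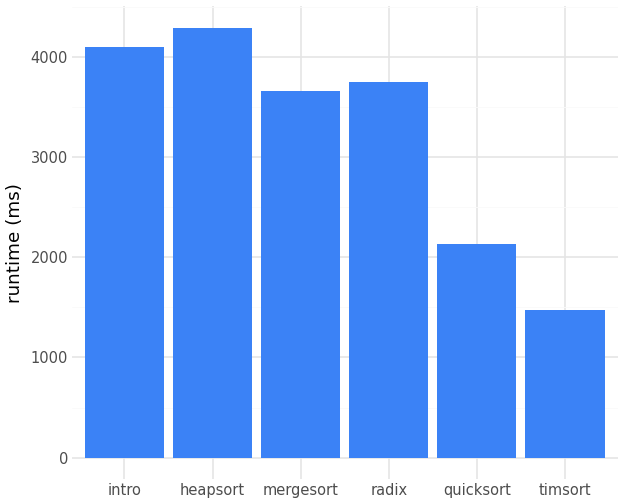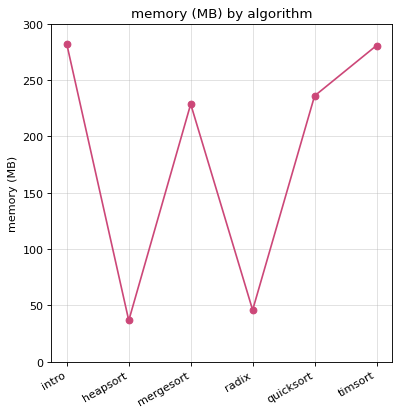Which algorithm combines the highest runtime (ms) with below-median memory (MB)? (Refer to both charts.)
heapsort

Chart 2 median memory (MB) ≈ 250; below-median algorithms: heapsort, mergesort, radix. Among those, heapsort has the highest runtime (ms) (≈ 4500).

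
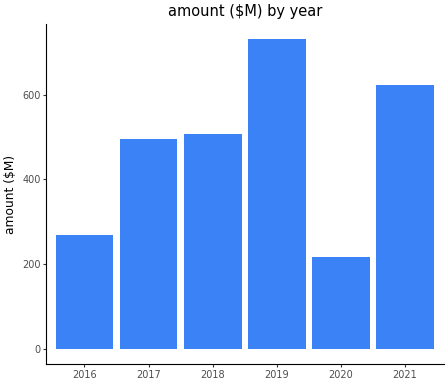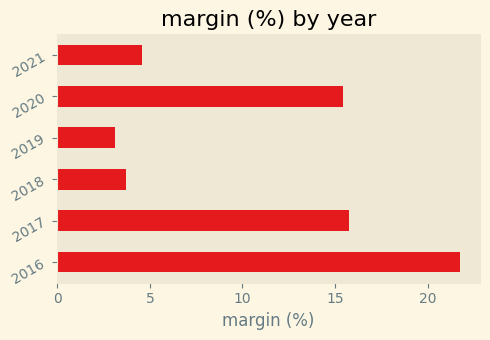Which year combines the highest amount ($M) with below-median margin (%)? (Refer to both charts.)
Chart 2 median margin (%) ≈ 10; below-median years: 2018, 2019, 2021. Among those, 2019 has the highest amount ($M) (≈ 700).

2019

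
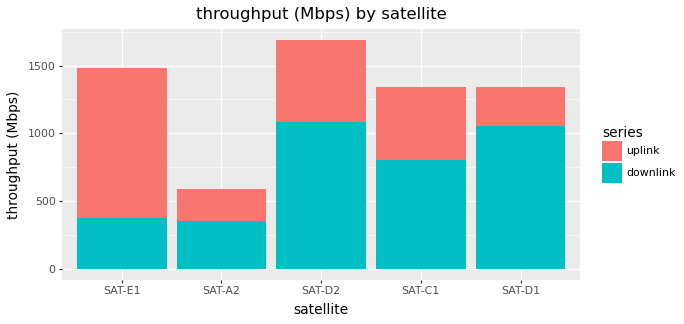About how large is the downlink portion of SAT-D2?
≈ 1000

downlink top ≈ 1000, bottom ≈ 0; segment ≈ 1000.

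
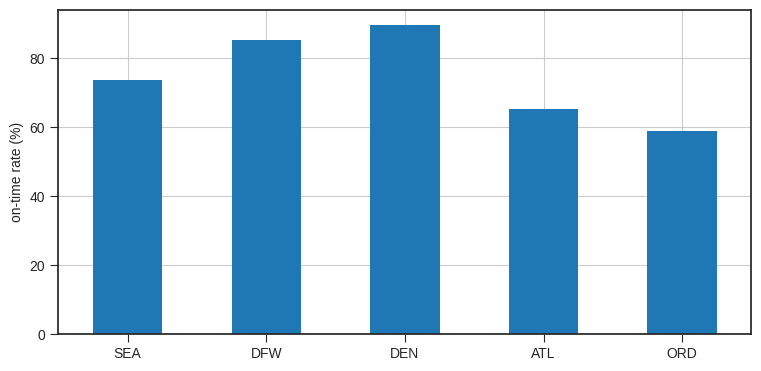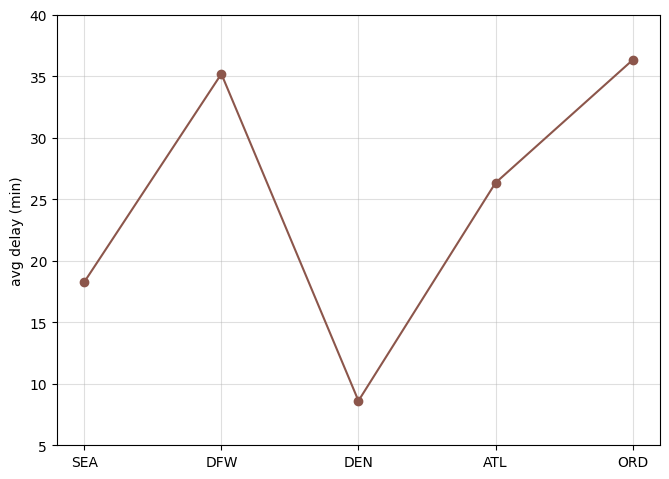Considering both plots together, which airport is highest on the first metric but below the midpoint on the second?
DEN

Chart 2 median avg delay (min) ≈ 25; below-median airports: SEA, DEN. Among those, DEN has the highest on-time rate (%) (≈ 90).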